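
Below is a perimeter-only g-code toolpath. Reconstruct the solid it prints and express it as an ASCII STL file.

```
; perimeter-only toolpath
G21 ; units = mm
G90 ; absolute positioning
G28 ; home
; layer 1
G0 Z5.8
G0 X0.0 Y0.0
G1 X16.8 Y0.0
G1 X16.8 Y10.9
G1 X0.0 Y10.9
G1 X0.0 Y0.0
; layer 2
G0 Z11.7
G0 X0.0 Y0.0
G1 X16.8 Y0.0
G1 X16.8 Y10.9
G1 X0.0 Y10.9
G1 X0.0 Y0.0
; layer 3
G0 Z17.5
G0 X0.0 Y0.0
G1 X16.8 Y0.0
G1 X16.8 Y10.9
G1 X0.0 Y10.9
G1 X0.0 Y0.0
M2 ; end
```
solid part
  facet normal 0.0000 0.0000 -1.0000
    outer loop
      vertex 16.8 10.9 0.0
      vertex 16.8 0.0 0.0
      vertex 0.0 0.0 0.0
    endloop
  endfacet
  facet normal 0.0000 0.0000 -1.0000
    outer loop
      vertex 0.0 10.9 0.0
      vertex 16.8 10.9 0.0
      vertex 0.0 0.0 0.0
    endloop
  endfacet
  facet normal 0.0000 0.0000 1.0000
    outer loop
      vertex 0.0 0.0 17.5
      vertex 16.8 0.0 17.5
      vertex 16.8 10.9 17.5
    endloop
  endfacet
  facet normal 0.0000 0.0000 1.0000
    outer loop
      vertex 0.0 0.0 17.5
      vertex 16.8 10.9 17.5
      vertex 0.0 10.9 17.5
    endloop
  endfacet
  facet normal 0.0000 -1.0000 0.0000
    outer loop
      vertex 0.0 0.0 0.0
      vertex 16.8 0.0 0.0
      vertex 16.8 0.0 17.5
    endloop
  endfacet
  facet normal 0.0000 -1.0000 0.0000
    outer loop
      vertex 0.0 0.0 0.0
      vertex 16.8 0.0 17.5
      vertex 0.0 0.0 17.5
    endloop
  endfacet
  facet normal 0.0000 1.0000 0.0000
    outer loop
      vertex 16.8 10.9 17.5
      vertex 16.8 10.9 0.0
      vertex 0.0 10.9 0.0
    endloop
  endfacet
  facet normal 0.0000 1.0000 0.0000
    outer loop
      vertex 0.0 10.9 17.5
      vertex 16.8 10.9 17.5
      vertex 0.0 10.9 0.0
    endloop
  endfacet
  facet normal -1.0000 0.0000 0.0000
    outer loop
      vertex 0.0 10.9 17.5
      vertex 0.0 10.9 0.0
      vertex 0.0 0.0 0.0
    endloop
  endfacet
  facet normal -1.0000 0.0000 0.0000
    outer loop
      vertex 0.0 0.0 17.5
      vertex 0.0 10.9 17.5
      vertex 0.0 0.0 0.0
    endloop
  endfacet
  facet normal 1.0000 0.0000 0.0000
    outer loop
      vertex 16.8 0.0 0.0
      vertex 16.8 10.9 0.0
      vertex 16.8 10.9 17.5
    endloop
  endfacet
  facet normal 1.0000 0.0000 0.0000
    outer loop
      vertex 16.8 0.0 0.0
      vertex 16.8 10.9 17.5
      vertex 16.8 0.0 17.5
    endloop
  endfacet
endsolid part

The G0 Z moves step by Δz≈5.8 mm. Every layer's G1 loop is the same polygon, so the solid is a straight extrusion of it from z=0 to z≈17.5. Closing with flat bottom and top caps and triangulating gives 12 facets — a rectangular box, roughly 16.8 × 10.9 mm footprint and 17.5 mm tall.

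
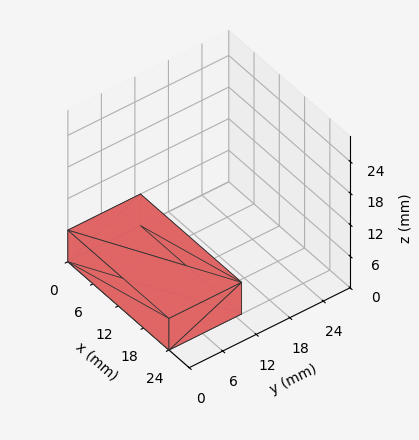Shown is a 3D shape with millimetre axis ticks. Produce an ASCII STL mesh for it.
Reading the render: the shape is a rectangular box, roughly 24 × 13 mm footprint and 6 mm tall (dimensions read to the nearest mm from the axis ticks). For the STL, each face is triangulated and given an outward normal.

solid part
  facet normal 0.0000 0.0000 -1.0000
    outer loop
      vertex 24.00 13.00 0.00
      vertex 24.00 0.00 0.00
      vertex 0.00 0.00 0.00
    endloop
  endfacet
  facet normal 0.0000 0.0000 -1.0000
    outer loop
      vertex 0.00 13.00 0.00
      vertex 24.00 13.00 0.00
      vertex 0.00 0.00 0.00
    endloop
  endfacet
  facet normal 0.0000 0.0000 1.0000
    outer loop
      vertex 0.00 0.00 6.00
      vertex 24.00 0.00 6.00
      vertex 24.00 13.00 6.00
    endloop
  endfacet
  facet normal 0.0000 0.0000 1.0000
    outer loop
      vertex 0.00 0.00 6.00
      vertex 24.00 13.00 6.00
      vertex 0.00 13.00 6.00
    endloop
  endfacet
  facet normal 0.0000 -1.0000 0.0000
    outer loop
      vertex 0.00 0.00 0.00
      vertex 24.00 0.00 0.00
      vertex 24.00 0.00 6.00
    endloop
  endfacet
  facet normal 0.0000 -1.0000 0.0000
    outer loop
      vertex 0.00 0.00 0.00
      vertex 24.00 0.00 6.00
      vertex 0.00 0.00 6.00
    endloop
  endfacet
  facet normal 0.0000 1.0000 0.0000
    outer loop
      vertex 24.00 13.00 6.00
      vertex 24.00 13.00 0.00
      vertex 0.00 13.00 0.00
    endloop
  endfacet
  facet normal 0.0000 1.0000 0.0000
    outer loop
      vertex 0.00 13.00 6.00
      vertex 24.00 13.00 6.00
      vertex 0.00 13.00 0.00
    endloop
  endfacet
  facet normal -1.0000 0.0000 0.0000
    outer loop
      vertex 0.00 13.00 6.00
      vertex 0.00 13.00 0.00
      vertex 0.00 0.00 0.00
    endloop
  endfacet
  facet normal -1.0000 0.0000 0.0000
    outer loop
      vertex 0.00 0.00 6.00
      vertex 0.00 13.00 6.00
      vertex 0.00 0.00 0.00
    endloop
  endfacet
  facet normal 1.0000 0.0000 0.0000
    outer loop
      vertex 24.00 0.00 0.00
      vertex 24.00 13.00 0.00
      vertex 24.00 13.00 6.00
    endloop
  endfacet
  facet normal 1.0000 0.0000 0.0000
    outer loop
      vertex 24.00 0.00 0.00
      vertex 24.00 13.00 6.00
      vertex 24.00 0.00 6.00
    endloop
  endfacet
endsolid part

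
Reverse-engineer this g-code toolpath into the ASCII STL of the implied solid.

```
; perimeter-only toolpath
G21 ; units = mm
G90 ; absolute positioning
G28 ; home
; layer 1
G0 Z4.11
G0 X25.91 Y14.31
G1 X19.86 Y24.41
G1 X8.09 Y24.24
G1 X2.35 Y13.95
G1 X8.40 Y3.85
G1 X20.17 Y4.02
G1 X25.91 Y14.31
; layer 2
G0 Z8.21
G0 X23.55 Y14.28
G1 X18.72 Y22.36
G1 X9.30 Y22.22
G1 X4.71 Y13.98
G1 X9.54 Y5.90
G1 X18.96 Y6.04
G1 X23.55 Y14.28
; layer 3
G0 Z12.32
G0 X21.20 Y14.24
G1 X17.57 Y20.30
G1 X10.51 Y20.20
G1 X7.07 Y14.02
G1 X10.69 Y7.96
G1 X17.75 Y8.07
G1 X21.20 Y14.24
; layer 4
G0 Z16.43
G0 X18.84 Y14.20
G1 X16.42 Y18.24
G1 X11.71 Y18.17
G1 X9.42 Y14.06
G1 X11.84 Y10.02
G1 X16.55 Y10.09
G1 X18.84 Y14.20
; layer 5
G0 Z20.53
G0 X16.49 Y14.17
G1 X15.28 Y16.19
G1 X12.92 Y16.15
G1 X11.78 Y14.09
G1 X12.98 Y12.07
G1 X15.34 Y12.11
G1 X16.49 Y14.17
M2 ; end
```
solid part
  facet normal 0.0000 0.0000 -1.0000
    outer loop
      vertex 6.88 26.26 0.00
      vertex 21.01 26.47 0.00
      vertex 28.26 14.35 0.00
    endloop
  endfacet
  facet normal 0.0000 0.0000 -1.0000
    outer loop
      vertex 0.00 13.91 0.00
      vertex 6.88 26.26 0.00
      vertex 28.26 14.35 0.00
    endloop
  endfacet
  facet normal 0.0000 0.0000 -1.0000
    outer loop
      vertex 7.25 1.79 0.00
      vertex 0.00 13.91 0.00
      vertex 28.26 14.35 0.00
    endloop
  endfacet
  facet normal 0.0000 0.0000 -1.0000
    outer loop
      vertex 21.38 2.00 0.00
      vertex 7.25 1.79 0.00
      vertex 28.26 14.35 0.00
    endloop
  endfacet
  facet normal 0.7686 0.4598 0.4449
    outer loop
      vertex 28.26 14.35 0.00
      vertex 21.01 26.47 0.00
      vertex 14.13 14.13 24.64
    endloop
  endfacet
  facet normal -0.0133 0.8955 0.4448
    outer loop
      vertex 21.01 26.47 0.00
      vertex 6.88 26.26 0.00
      vertex 14.13 14.13 24.64
    endloop
  endfacet
  facet normal -0.7824 0.4359 0.4448
    outer loop
      vertex 6.88 26.26 0.00
      vertex 0.00 13.91 0.00
      vertex 14.13 14.13 24.64
    endloop
  endfacet
  facet normal -0.7686 -0.4598 0.4449
    outer loop
      vertex 0.00 13.91 0.00
      vertex 7.25 1.79 0.00
      vertex 14.13 14.13 24.64
    endloop
  endfacet
  facet normal 0.0133 -0.8955 0.4448
    outer loop
      vertex 7.25 1.79 0.00
      vertex 21.38 2.00 0.00
      vertex 14.13 14.13 24.64
    endloop
  endfacet
  facet normal 0.7824 -0.4359 0.4448
    outer loop
      vertex 21.38 2.00 0.00
      vertex 28.26 14.35 0.00
      vertex 14.13 14.13 24.64
    endloop
  endfacet
endsolid part

The G0 Z moves step by Δz≈4.11 mm. The G1 loops shrink linearly with z, so the solid tapers from its base footprint up to z≈24.6. Closing with a flat bottom cap and the tapered top and triangulating gives 10 facets — a regular 6-sided pyramid, base circumscribed radius ≈ 14.1 mm, apex at z ≈ 24.6 mm.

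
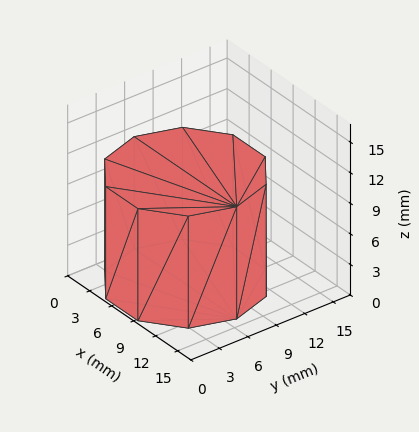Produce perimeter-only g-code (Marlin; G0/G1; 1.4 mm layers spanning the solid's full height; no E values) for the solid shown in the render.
Reading the render: the shape is a regular 10-sided prism (a cylinder approximated with 10 flat sides), circumscribed radius ≈ 7 mm, height ≈ 11 mm (dimensions read to the nearest mm from the axis ticks). For the g-code, the solid's height is divided into equal slices at the stated Δz and each level perimeter traced with G1 moves after a G0 lift.

; perimeter-only toolpath
G21 ; units = mm
G90 ; absolute positioning
G28 ; home
; layer 1
G0 Z1.4
G0 X14.0 Y7.0
G1 X12.7 Y11.1
G1 X9.2 Y13.7
G1 X4.8 Y13.7
G1 X1.3 Y11.1
G1 X0.0 Y7.0
G1 X1.3 Y2.9
G1 X4.8 Y0.3
G1 X9.2 Y0.3
G1 X12.7 Y2.9
G1 X14.0 Y7.0
; layer 2
G0 Z2.8
G0 X14.0 Y7.0
G1 X12.7 Y11.1
G1 X9.2 Y13.7
G1 X4.8 Y13.7
G1 X1.3 Y11.1
G1 X0.0 Y7.0
G1 X1.3 Y2.9
G1 X4.8 Y0.3
G1 X9.2 Y0.3
G1 X12.7 Y2.9
G1 X14.0 Y7.0
; layer 3
G0 Z4.1
G0 X14.0 Y7.0
G1 X12.7 Y11.1
G1 X9.2 Y13.7
G1 X4.8 Y13.7
G1 X1.3 Y11.1
G1 X0.0 Y7.0
G1 X1.3 Y2.9
G1 X4.8 Y0.3
G1 X9.2 Y0.3
G1 X12.7 Y2.9
G1 X14.0 Y7.0
; layer 4
G0 Z5.5
G0 X14.0 Y7.0
G1 X12.7 Y11.1
G1 X9.2 Y13.7
G1 X4.8 Y13.7
G1 X1.3 Y11.1
G1 X0.0 Y7.0
G1 X1.3 Y2.9
G1 X4.8 Y0.3
G1 X9.2 Y0.3
G1 X12.7 Y2.9
G1 X14.0 Y7.0
; layer 5
G0 Z6.9
G0 X14.0 Y7.0
G1 X12.7 Y11.1
G1 X9.2 Y13.7
G1 X4.8 Y13.7
G1 X1.3 Y11.1
G1 X0.0 Y7.0
G1 X1.3 Y2.9
G1 X4.8 Y0.3
G1 X9.2 Y0.3
G1 X12.7 Y2.9
G1 X14.0 Y7.0
; layer 6
G0 Z8.2
G0 X14.0 Y7.0
G1 X12.7 Y11.1
G1 X9.2 Y13.7
G1 X4.8 Y13.7
G1 X1.3 Y11.1
G1 X0.0 Y7.0
G1 X1.3 Y2.9
G1 X4.8 Y0.3
G1 X9.2 Y0.3
G1 X12.7 Y2.9
G1 X14.0 Y7.0
; layer 7
G0 Z9.6
G0 X14.0 Y7.0
G1 X12.7 Y11.1
G1 X9.2 Y13.7
G1 X4.8 Y13.7
G1 X1.3 Y11.1
G1 X0.0 Y7.0
G1 X1.3 Y2.9
G1 X4.8 Y0.3
G1 X9.2 Y0.3
G1 X12.7 Y2.9
G1 X14.0 Y7.0
; layer 8
G0 Z11.0
G0 X14.0 Y7.0
G1 X12.7 Y11.1
G1 X9.2 Y13.7
G1 X4.8 Y13.7
G1 X1.3 Y11.1
G1 X0.0 Y7.0
G1 X1.3 Y2.9
G1 X4.8 Y0.3
G1 X9.2 Y0.3
G1 X12.7 Y2.9
G1 X14.0 Y7.0
M2 ; end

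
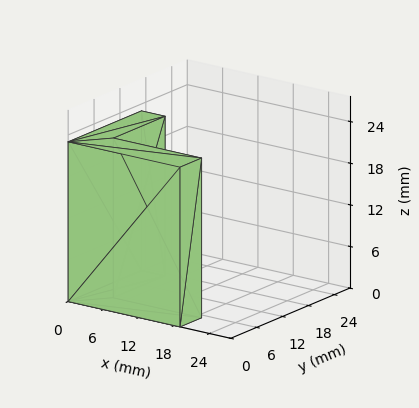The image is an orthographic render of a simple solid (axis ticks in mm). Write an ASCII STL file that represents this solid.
Reading the render: the shape is an L-shaped prism: outer 19 × 17 mm, arm thicknesses ≈ 5 mm (horizontal) and 4 mm (vertical), extruded 23 mm in z (dimensions read to the nearest mm from the axis ticks). For the STL, each face is triangulated and given an outward normal.

solid part
  facet normal 0.0000 0.0000 -1.0000
    outer loop
      vertex 19.000 5.000 0.000
      vertex 19.000 0.000 0.000
      vertex 0.000 0.000 0.000
    endloop
  endfacet
  facet normal 0.0000 0.0000 -1.0000
    outer loop
      vertex 4.000 5.000 0.000
      vertex 19.000 5.000 0.000
      vertex 0.000 0.000 0.000
    endloop
  endfacet
  facet normal 0.0000 0.0000 -1.0000
    outer loop
      vertex 4.000 17.000 0.000
      vertex 4.000 5.000 0.000
      vertex 0.000 0.000 0.000
    endloop
  endfacet
  facet normal 0.0000 0.0000 -1.0000
    outer loop
      vertex 0.000 17.000 0.000
      vertex 4.000 17.000 0.000
      vertex 0.000 0.000 0.000
    endloop
  endfacet
  facet normal 0.0000 0.0000 1.0000
    outer loop
      vertex 0.000 0.000 23.000
      vertex 19.000 0.000 23.000
      vertex 19.000 5.000 23.000
    endloop
  endfacet
  facet normal 0.0000 0.0000 1.0000
    outer loop
      vertex 0.000 0.000 23.000
      vertex 19.000 5.000 23.000
      vertex 4.000 5.000 23.000
    endloop
  endfacet
  facet normal 0.0000 0.0000 1.0000
    outer loop
      vertex 0.000 0.000 23.000
      vertex 4.000 5.000 23.000
      vertex 4.000 17.000 23.000
    endloop
  endfacet
  facet normal 0.0000 0.0000 1.0000
    outer loop
      vertex 0.000 0.000 23.000
      vertex 4.000 17.000 23.000
      vertex 0.000 17.000 23.000
    endloop
  endfacet
  facet normal 0.0000 -1.0000 0.0000
    outer loop
      vertex 0.000 0.000 0.000
      vertex 19.000 0.000 0.000
      vertex 19.000 0.000 23.000
    endloop
  endfacet
  facet normal 0.0000 -1.0000 0.0000
    outer loop
      vertex 0.000 0.000 0.000
      vertex 19.000 0.000 23.000
      vertex 0.000 0.000 23.000
    endloop
  endfacet
  facet normal 1.0000 0.0000 0.0000
    outer loop
      vertex 19.000 0.000 0.000
      vertex 19.000 5.000 0.000
      vertex 19.000 5.000 23.000
    endloop
  endfacet
  facet normal 1.0000 0.0000 0.0000
    outer loop
      vertex 19.000 0.000 0.000
      vertex 19.000 5.000 23.000
      vertex 19.000 0.000 23.000
    endloop
  endfacet
  facet normal 0.0000 1.0000 0.0000
    outer loop
      vertex 19.000 5.000 0.000
      vertex 4.000 5.000 0.000
      vertex 4.000 5.000 23.000
    endloop
  endfacet
  facet normal 0.0000 1.0000 0.0000
    outer loop
      vertex 19.000 5.000 0.000
      vertex 4.000 5.000 23.000
      vertex 19.000 5.000 23.000
    endloop
  endfacet
  facet normal 1.0000 0.0000 0.0000
    outer loop
      vertex 4.000 5.000 0.000
      vertex 4.000 17.000 0.000
      vertex 4.000 17.000 23.000
    endloop
  endfacet
  facet normal 1.0000 0.0000 0.0000
    outer loop
      vertex 4.000 5.000 0.000
      vertex 4.000 17.000 23.000
      vertex 4.000 5.000 23.000
    endloop
  endfacet
  facet normal 0.0000 1.0000 0.0000
    outer loop
      vertex 4.000 17.000 0.000
      vertex 0.000 17.000 0.000
      vertex 0.000 17.000 23.000
    endloop
  endfacet
  facet normal 0.0000 1.0000 0.0000
    outer loop
      vertex 4.000 17.000 0.000
      vertex 0.000 17.000 23.000
      vertex 4.000 17.000 23.000
    endloop
  endfacet
  facet normal -1.0000 0.0000 0.0000
    outer loop
      vertex 0.000 17.000 0.000
      vertex 0.000 0.000 0.000
      vertex 0.000 0.000 23.000
    endloop
  endfacet
  facet normal -1.0000 0.0000 0.0000
    outer loop
      vertex 0.000 17.000 0.000
      vertex 0.000 0.000 23.000
      vertex 0.000 17.000 23.000
    endloop
  endfacet
endsolid part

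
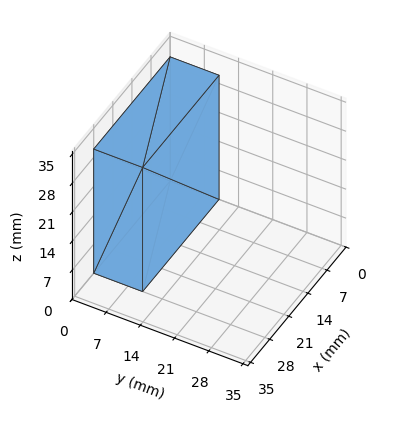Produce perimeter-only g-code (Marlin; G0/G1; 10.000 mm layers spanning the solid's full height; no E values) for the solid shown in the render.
Reading the render: the shape is a rectangular box, roughly 28 × 10 mm footprint and 30 mm tall (dimensions read to the nearest mm from the axis ticks). For the g-code, the solid's height is divided into equal slices at the stated Δz and each level perimeter traced with G1 moves after a G0 lift.

; perimeter-only toolpath
G21 ; units = mm
G90 ; absolute positioning
G28 ; home
; layer 1
G0 Z10.000
G0 X0.000 Y0.000
G1 X28.000 Y0.000
G1 X28.000 Y10.000
G1 X0.000 Y10.000
G1 X0.000 Y0.000
; layer 2
G0 Z20.000
G0 X0.000 Y0.000
G1 X28.000 Y0.000
G1 X28.000 Y10.000
G1 X0.000 Y10.000
G1 X0.000 Y0.000
; layer 3
G0 Z30.000
G0 X0.000 Y0.000
G1 X28.000 Y0.000
G1 X28.000 Y10.000
G1 X0.000 Y10.000
G1 X0.000 Y0.000
M2 ; end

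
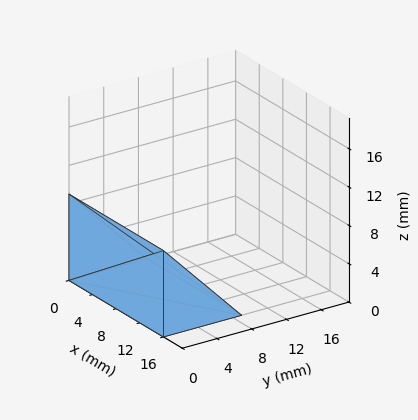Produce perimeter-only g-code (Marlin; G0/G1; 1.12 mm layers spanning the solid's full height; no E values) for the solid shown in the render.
Reading the render: the shape is a wedge (ramp): 16 × 9 mm base, rising to 9 mm along the y=0 edge and sloping linearly to z=0 at y=9 (dimensions read to the nearest mm from the axis ticks). For the g-code, the solid's height is divided into equal slices at the stated Δz and each level perimeter traced with G1 moves after a G0 lift.

; perimeter-only toolpath
G21 ; units = mm
G90 ; absolute positioning
G28 ; home
; layer 1
G0 Z1.12
G0 X0.00 Y0.00
G1 X16.00 Y0.00
G1 X16.00 Y7.88
G1 X0.00 Y7.88
G1 X0.00 Y0.00
; layer 2
G0 Z2.25
G0 X0.00 Y0.00
G1 X16.00 Y0.00
G1 X16.00 Y6.75
G1 X0.00 Y6.75
G1 X0.00 Y0.00
; layer 3
G0 Z3.38
G0 X0.00 Y0.00
G1 X16.00 Y0.00
G1 X16.00 Y5.62
G1 X0.00 Y5.62
G1 X0.00 Y0.00
; layer 4
G0 Z4.50
G0 X0.00 Y0.00
G1 X16.00 Y0.00
G1 X16.00 Y4.50
G1 X0.00 Y4.50
G1 X0.00 Y0.00
; layer 5
G0 Z5.62
G0 X0.00 Y0.00
G1 X16.00 Y0.00
G1 X16.00 Y3.38
G1 X0.00 Y3.38
G1 X0.00 Y0.00
; layer 6
G0 Z6.75
G0 X0.00 Y0.00
G1 X16.00 Y0.00
G1 X16.00 Y2.25
G1 X0.00 Y2.25
G1 X0.00 Y0.00
; layer 7
G0 Z7.88
G0 X0.00 Y0.00
G1 X16.00 Y0.00
G1 X16.00 Y1.12
G1 X0.00 Y1.12
G1 X0.00 Y0.00
M2 ; end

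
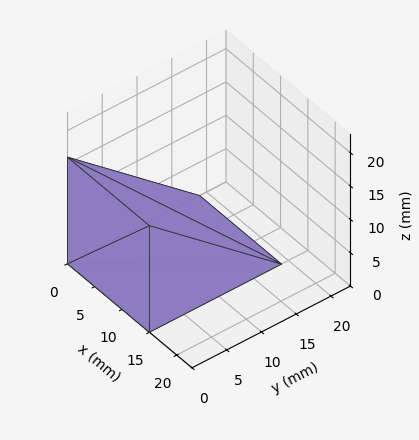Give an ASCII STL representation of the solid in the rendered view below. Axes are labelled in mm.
Reading the render: the shape is a wedge (ramp): 15 × 19 mm base, rising to 16 mm along the y=0 edge and sloping linearly to z=0 at y=19 (dimensions read to the nearest mm from the axis ticks). For the STL, each face is triangulated and given an outward normal.

solid part
  facet normal 0.0000 0.0000 -1.0000
    outer loop
      vertex 15.000 19.000 0.000
      vertex 15.000 0.000 0.000
      vertex 0.000 0.000 0.000
    endloop
  endfacet
  facet normal 0.0000 0.0000 -1.0000
    outer loop
      vertex 0.000 19.000 0.000
      vertex 15.000 19.000 0.000
      vertex 0.000 0.000 0.000
    endloop
  endfacet
  facet normal 0.0000 -1.0000 0.0000
    outer loop
      vertex 0.000 0.000 0.000
      vertex 15.000 0.000 0.000
      vertex 15.000 0.000 16.000
    endloop
  endfacet
  facet normal 0.0000 -1.0000 0.0000
    outer loop
      vertex 0.000 0.000 0.000
      vertex 15.000 0.000 16.000
      vertex 0.000 0.000 16.000
    endloop
  endfacet
  facet normal 0.0000 0.6441 0.7649
    outer loop
      vertex 0.000 0.000 16.000
      vertex 15.000 0.000 16.000
      vertex 15.000 19.000 0.000
    endloop
  endfacet
  facet normal 0.0000 0.6441 0.7649
    outer loop
      vertex 0.000 0.000 16.000
      vertex 15.000 19.000 0.000
      vertex 0.000 19.000 0.000
    endloop
  endfacet
  facet normal -1.0000 0.0000 0.0000
    outer loop
      vertex 0.000 0.000 16.000
      vertex 0.000 19.000 0.000
      vertex 0.000 0.000 0.000
    endloop
  endfacet
  facet normal 1.0000 0.0000 0.0000
    outer loop
      vertex 15.000 0.000 0.000
      vertex 15.000 19.000 0.000
      vertex 15.000 0.000 16.000
    endloop
  endfacet
endsolid part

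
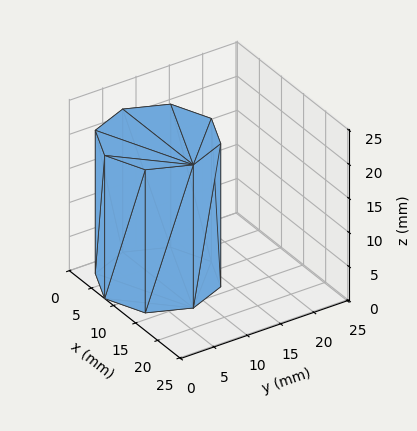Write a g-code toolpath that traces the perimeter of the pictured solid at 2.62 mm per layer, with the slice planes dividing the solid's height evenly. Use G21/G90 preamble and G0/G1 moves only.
Reading the render: the shape is a regular 8-sided prism (a cylinder approximated with 8 flat sides), circumscribed radius ≈ 8 mm, height ≈ 21 mm (dimensions read to the nearest mm from the axis ticks). For the g-code, the solid's height is divided into equal slices at the stated Δz and each level perimeter traced with G1 moves after a G0 lift.

; perimeter-only toolpath
G21 ; units = mm
G90 ; absolute positioning
G28 ; home
; layer 1
G0 Z2.62
G0 X16.00 Y8.00
G1 X13.66 Y13.66
G1 X8.00 Y16.00
G1 X2.34 Y13.66
G1 X0.00 Y8.00
G1 X2.34 Y2.34
G1 X8.00 Y0.00
G1 X13.66 Y2.34
G1 X16.00 Y8.00
; layer 2
G0 Z5.25
G0 X16.00 Y8.00
G1 X13.66 Y13.66
G1 X8.00 Y16.00
G1 X2.34 Y13.66
G1 X0.00 Y8.00
G1 X2.34 Y2.34
G1 X8.00 Y0.00
G1 X13.66 Y2.34
G1 X16.00 Y8.00
; layer 3
G0 Z7.88
G0 X16.00 Y8.00
G1 X13.66 Y13.66
G1 X8.00 Y16.00
G1 X2.34 Y13.66
G1 X0.00 Y8.00
G1 X2.34 Y2.34
G1 X8.00 Y0.00
G1 X13.66 Y2.34
G1 X16.00 Y8.00
; layer 4
G0 Z10.50
G0 X16.00 Y8.00
G1 X13.66 Y13.66
G1 X8.00 Y16.00
G1 X2.34 Y13.66
G1 X0.00 Y8.00
G1 X2.34 Y2.34
G1 X8.00 Y0.00
G1 X13.66 Y2.34
G1 X16.00 Y8.00
; layer 5
G0 Z13.12
G0 X16.00 Y8.00
G1 X13.66 Y13.66
G1 X8.00 Y16.00
G1 X2.34 Y13.66
G1 X0.00 Y8.00
G1 X2.34 Y2.34
G1 X8.00 Y0.00
G1 X13.66 Y2.34
G1 X16.00 Y8.00
; layer 6
G0 Z15.75
G0 X16.00 Y8.00
G1 X13.66 Y13.66
G1 X8.00 Y16.00
G1 X2.34 Y13.66
G1 X0.00 Y8.00
G1 X2.34 Y2.34
G1 X8.00 Y0.00
G1 X13.66 Y2.34
G1 X16.00 Y8.00
; layer 7
G0 Z18.38
G0 X16.00 Y8.00
G1 X13.66 Y13.66
G1 X8.00 Y16.00
G1 X2.34 Y13.66
G1 X0.00 Y8.00
G1 X2.34 Y2.34
G1 X8.00 Y0.00
G1 X13.66 Y2.34
G1 X16.00 Y8.00
; layer 8
G0 Z21.00
G0 X16.00 Y8.00
G1 X13.66 Y13.66
G1 X8.00 Y16.00
G1 X2.34 Y13.66
G1 X0.00 Y8.00
G1 X2.34 Y2.34
G1 X8.00 Y0.00
G1 X13.66 Y2.34
G1 X16.00 Y8.00
M2 ; end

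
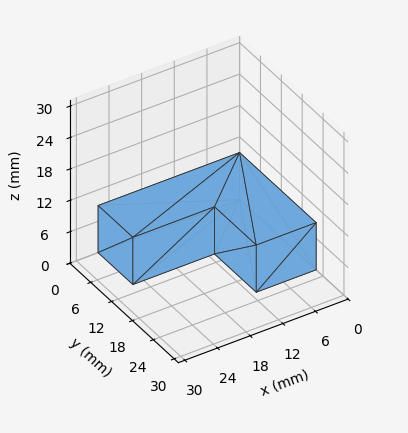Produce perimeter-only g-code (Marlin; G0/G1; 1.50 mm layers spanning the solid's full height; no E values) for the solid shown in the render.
Reading the render: the shape is an L-shaped prism: outer 26 × 22 mm, arm thicknesses ≈ 10 mm (horizontal) and 11 mm (vertical), extruded 9 mm in z (dimensions read to the nearest mm from the axis ticks). For the g-code, the solid's height is divided into equal slices at the stated Δz and each level perimeter traced with G1 moves after a G0 lift.

; perimeter-only toolpath
G21 ; units = mm
G90 ; absolute positioning
G28 ; home
; layer 1
G0 Z1.50
G0 X0.00 Y0.00
G1 X26.00 Y0.00
G1 X26.00 Y10.00
G1 X11.00 Y10.00
G1 X11.00 Y22.00
G1 X0.00 Y22.00
G1 X0.00 Y0.00
; layer 2
G0 Z3.00
G0 X0.00 Y0.00
G1 X26.00 Y0.00
G1 X26.00 Y10.00
G1 X11.00 Y10.00
G1 X11.00 Y22.00
G1 X0.00 Y22.00
G1 X0.00 Y0.00
; layer 3
G0 Z4.50
G0 X0.00 Y0.00
G1 X26.00 Y0.00
G1 X26.00 Y10.00
G1 X11.00 Y10.00
G1 X11.00 Y22.00
G1 X0.00 Y22.00
G1 X0.00 Y0.00
; layer 4
G0 Z6.00
G0 X0.00 Y0.00
G1 X26.00 Y0.00
G1 X26.00 Y10.00
G1 X11.00 Y10.00
G1 X11.00 Y22.00
G1 X0.00 Y22.00
G1 X0.00 Y0.00
; layer 5
G0 Z7.50
G0 X0.00 Y0.00
G1 X26.00 Y0.00
G1 X26.00 Y10.00
G1 X11.00 Y10.00
G1 X11.00 Y22.00
G1 X0.00 Y22.00
G1 X0.00 Y0.00
; layer 6
G0 Z9.00
G0 X0.00 Y0.00
G1 X26.00 Y0.00
G1 X26.00 Y10.00
G1 X11.00 Y10.00
G1 X11.00 Y22.00
G1 X0.00 Y22.00
G1 X0.00 Y0.00
M2 ; end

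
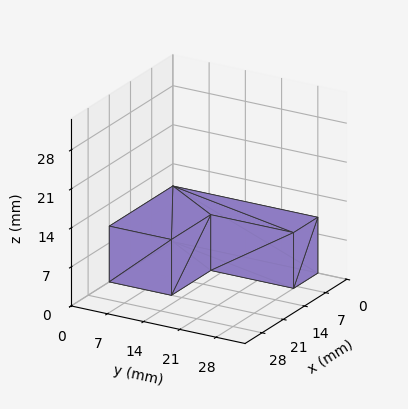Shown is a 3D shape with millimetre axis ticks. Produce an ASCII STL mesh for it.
Reading the render: the shape is an L-shaped prism: outer 21 × 28 mm, arm thicknesses ≈ 12 mm (horizontal) and 8 mm (vertical), extruded 10 mm in z (dimensions read to the nearest mm from the axis ticks). For the STL, each face is triangulated and given an outward normal.

solid part
  facet normal 0.0000 0.0000 -1.0000
    outer loop
      vertex 21.0 12.0 0.0
      vertex 21.0 0.0 0.0
      vertex 0.0 0.0 0.0
    endloop
  endfacet
  facet normal 0.0000 0.0000 -1.0000
    outer loop
      vertex 8.0 12.0 0.0
      vertex 21.0 12.0 0.0
      vertex 0.0 0.0 0.0
    endloop
  endfacet
  facet normal 0.0000 0.0000 -1.0000
    outer loop
      vertex 8.0 28.0 0.0
      vertex 8.0 12.0 0.0
      vertex 0.0 0.0 0.0
    endloop
  endfacet
  facet normal 0.0000 0.0000 -1.0000
    outer loop
      vertex 0.0 28.0 0.0
      vertex 8.0 28.0 0.0
      vertex 0.0 0.0 0.0
    endloop
  endfacet
  facet normal 0.0000 0.0000 1.0000
    outer loop
      vertex 0.0 0.0 10.0
      vertex 21.0 0.0 10.0
      vertex 21.0 12.0 10.0
    endloop
  endfacet
  facet normal 0.0000 0.0000 1.0000
    outer loop
      vertex 0.0 0.0 10.0
      vertex 21.0 12.0 10.0
      vertex 8.0 12.0 10.0
    endloop
  endfacet
  facet normal 0.0000 0.0000 1.0000
    outer loop
      vertex 0.0 0.0 10.0
      vertex 8.0 12.0 10.0
      vertex 8.0 28.0 10.0
    endloop
  endfacet
  facet normal 0.0000 0.0000 1.0000
    outer loop
      vertex 0.0 0.0 10.0
      vertex 8.0 28.0 10.0
      vertex 0.0 28.0 10.0
    endloop
  endfacet
  facet normal 0.0000 -1.0000 0.0000
    outer loop
      vertex 0.0 0.0 0.0
      vertex 21.0 0.0 0.0
      vertex 21.0 0.0 10.0
    endloop
  endfacet
  facet normal 0.0000 -1.0000 0.0000
    outer loop
      vertex 0.0 0.0 0.0
      vertex 21.0 0.0 10.0
      vertex 0.0 0.0 10.0
    endloop
  endfacet
  facet normal 1.0000 0.0000 0.0000
    outer loop
      vertex 21.0 0.0 0.0
      vertex 21.0 12.0 0.0
      vertex 21.0 12.0 10.0
    endloop
  endfacet
  facet normal 1.0000 0.0000 0.0000
    outer loop
      vertex 21.0 0.0 0.0
      vertex 21.0 12.0 10.0
      vertex 21.0 0.0 10.0
    endloop
  endfacet
  facet normal 0.0000 1.0000 0.0000
    outer loop
      vertex 21.0 12.0 0.0
      vertex 8.0 12.0 0.0
      vertex 8.0 12.0 10.0
    endloop
  endfacet
  facet normal 0.0000 1.0000 0.0000
    outer loop
      vertex 21.0 12.0 0.0
      vertex 8.0 12.0 10.0
      vertex 21.0 12.0 10.0
    endloop
  endfacet
  facet normal 1.0000 0.0000 0.0000
    outer loop
      vertex 8.0 12.0 0.0
      vertex 8.0 28.0 0.0
      vertex 8.0 28.0 10.0
    endloop
  endfacet
  facet normal 1.0000 0.0000 0.0000
    outer loop
      vertex 8.0 12.0 0.0
      vertex 8.0 28.0 10.0
      vertex 8.0 12.0 10.0
    endloop
  endfacet
  facet normal 0.0000 1.0000 0.0000
    outer loop
      vertex 8.0 28.0 0.0
      vertex 0.0 28.0 0.0
      vertex 0.0 28.0 10.0
    endloop
  endfacet
  facet normal 0.0000 1.0000 0.0000
    outer loop
      vertex 8.0 28.0 0.0
      vertex 0.0 28.0 10.0
      vertex 8.0 28.0 10.0
    endloop
  endfacet
  facet normal -1.0000 0.0000 0.0000
    outer loop
      vertex 0.0 28.0 0.0
      vertex 0.0 0.0 0.0
      vertex 0.0 0.0 10.0
    endloop
  endfacet
  facet normal -1.0000 0.0000 0.0000
    outer loop
      vertex 0.0 28.0 0.0
      vertex 0.0 0.0 10.0
      vertex 0.0 28.0 10.0
    endloop
  endfacet
endsolid part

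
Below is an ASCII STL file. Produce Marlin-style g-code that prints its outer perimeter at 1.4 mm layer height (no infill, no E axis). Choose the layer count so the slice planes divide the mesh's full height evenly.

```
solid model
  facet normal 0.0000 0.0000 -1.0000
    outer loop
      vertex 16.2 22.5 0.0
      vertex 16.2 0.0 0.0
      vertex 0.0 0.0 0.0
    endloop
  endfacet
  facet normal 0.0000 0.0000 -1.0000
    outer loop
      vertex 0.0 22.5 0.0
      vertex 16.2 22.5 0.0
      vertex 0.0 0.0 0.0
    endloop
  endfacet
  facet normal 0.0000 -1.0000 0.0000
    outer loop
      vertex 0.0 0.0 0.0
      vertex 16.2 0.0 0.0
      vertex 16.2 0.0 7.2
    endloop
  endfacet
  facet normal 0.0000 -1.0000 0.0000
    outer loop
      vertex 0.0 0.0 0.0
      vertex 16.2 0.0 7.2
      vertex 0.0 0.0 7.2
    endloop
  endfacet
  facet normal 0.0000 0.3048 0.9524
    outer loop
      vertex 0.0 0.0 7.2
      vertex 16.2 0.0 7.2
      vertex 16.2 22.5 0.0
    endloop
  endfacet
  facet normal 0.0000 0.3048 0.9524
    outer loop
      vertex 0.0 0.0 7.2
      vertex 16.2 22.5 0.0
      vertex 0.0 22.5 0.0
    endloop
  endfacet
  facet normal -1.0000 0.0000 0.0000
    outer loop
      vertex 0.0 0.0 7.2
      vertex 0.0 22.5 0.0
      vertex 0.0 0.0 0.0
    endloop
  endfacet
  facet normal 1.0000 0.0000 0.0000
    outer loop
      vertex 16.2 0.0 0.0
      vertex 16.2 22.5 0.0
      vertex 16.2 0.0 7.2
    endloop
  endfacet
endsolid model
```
; perimeter-only toolpath
G21 ; units = mm
G90 ; absolute positioning
G28 ; home
; layer 1
G0 Z1.4
G0 X0.0 Y0.0
G1 X16.2 Y0.0
G1 X16.2 Y18.0
G1 X0.0 Y18.0
G1 X0.0 Y0.0
; layer 2
G0 Z2.9
G0 X0.0 Y0.0
G1 X16.2 Y0.0
G1 X16.2 Y13.5
G1 X0.0 Y13.5
G1 X0.0 Y0.0
; layer 3
G0 Z4.3
G0 X0.0 Y0.0
G1 X16.2 Y0.0
G1 X16.2 Y9.0
G1 X0.0 Y9.0
G1 X0.0 Y0.0
; layer 4
G0 Z5.8
G0 X0.0 Y0.0
G1 X16.2 Y0.0
G1 X16.2 Y4.5
G1 X0.0 Y4.5
G1 X0.0 Y0.0
M2 ; end

The solid is a wedge (ramp): 16.2 × 22.5 mm base, rising to 7.2 mm along the y=0 edge and sloping linearly to z=0 at y=22.5. Slicing at Δz = 1.4 mm — 5 equal slices spanning the solid's height, so layer i sits at z = i·h/5 — gives 4 non-empty perimeters. Each is a 4-segment closed polygon; G0 lifts to the layer z and rapids to the start vertex, then G1 traces the edges. The cross-section shrinks linearly with z (the slice at the apex is degenerate and omitted).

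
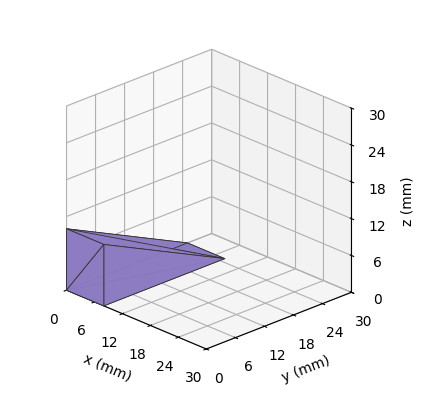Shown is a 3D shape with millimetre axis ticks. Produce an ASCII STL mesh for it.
Reading the render: the shape is a wedge (ramp): 8 × 25 mm base, rising to 10 mm along the y=0 edge and sloping linearly to z=0 at y=25 (dimensions read to the nearest mm from the axis ticks). For the STL, each face is triangulated and given an outward normal.

solid part
  facet normal 0.0000 0.0000 -1.0000
    outer loop
      vertex 8.00 25.00 0.00
      vertex 8.00 0.00 0.00
      vertex 0.00 0.00 0.00
    endloop
  endfacet
  facet normal 0.0000 0.0000 -1.0000
    outer loop
      vertex 0.00 25.00 0.00
      vertex 8.00 25.00 0.00
      vertex 0.00 0.00 0.00
    endloop
  endfacet
  facet normal 0.0000 -1.0000 0.0000
    outer loop
      vertex 0.00 0.00 0.00
      vertex 8.00 0.00 0.00
      vertex 8.00 0.00 10.00
    endloop
  endfacet
  facet normal 0.0000 -1.0000 0.0000
    outer loop
      vertex 0.00 0.00 0.00
      vertex 8.00 0.00 10.00
      vertex 0.00 0.00 10.00
    endloop
  endfacet
  facet normal 0.0000 0.3714 0.9285
    outer loop
      vertex 0.00 0.00 10.00
      vertex 8.00 0.00 10.00
      vertex 8.00 25.00 0.00
    endloop
  endfacet
  facet normal 0.0000 0.3714 0.9285
    outer loop
      vertex 0.00 0.00 10.00
      vertex 8.00 25.00 0.00
      vertex 0.00 25.00 0.00
    endloop
  endfacet
  facet normal -1.0000 0.0000 0.0000
    outer loop
      vertex 0.00 0.00 10.00
      vertex 0.00 25.00 0.00
      vertex 0.00 0.00 0.00
    endloop
  endfacet
  facet normal 1.0000 0.0000 0.0000
    outer loop
      vertex 8.00 0.00 0.00
      vertex 8.00 25.00 0.00
      vertex 8.00 0.00 10.00
    endloop
  endfacet
endsolid part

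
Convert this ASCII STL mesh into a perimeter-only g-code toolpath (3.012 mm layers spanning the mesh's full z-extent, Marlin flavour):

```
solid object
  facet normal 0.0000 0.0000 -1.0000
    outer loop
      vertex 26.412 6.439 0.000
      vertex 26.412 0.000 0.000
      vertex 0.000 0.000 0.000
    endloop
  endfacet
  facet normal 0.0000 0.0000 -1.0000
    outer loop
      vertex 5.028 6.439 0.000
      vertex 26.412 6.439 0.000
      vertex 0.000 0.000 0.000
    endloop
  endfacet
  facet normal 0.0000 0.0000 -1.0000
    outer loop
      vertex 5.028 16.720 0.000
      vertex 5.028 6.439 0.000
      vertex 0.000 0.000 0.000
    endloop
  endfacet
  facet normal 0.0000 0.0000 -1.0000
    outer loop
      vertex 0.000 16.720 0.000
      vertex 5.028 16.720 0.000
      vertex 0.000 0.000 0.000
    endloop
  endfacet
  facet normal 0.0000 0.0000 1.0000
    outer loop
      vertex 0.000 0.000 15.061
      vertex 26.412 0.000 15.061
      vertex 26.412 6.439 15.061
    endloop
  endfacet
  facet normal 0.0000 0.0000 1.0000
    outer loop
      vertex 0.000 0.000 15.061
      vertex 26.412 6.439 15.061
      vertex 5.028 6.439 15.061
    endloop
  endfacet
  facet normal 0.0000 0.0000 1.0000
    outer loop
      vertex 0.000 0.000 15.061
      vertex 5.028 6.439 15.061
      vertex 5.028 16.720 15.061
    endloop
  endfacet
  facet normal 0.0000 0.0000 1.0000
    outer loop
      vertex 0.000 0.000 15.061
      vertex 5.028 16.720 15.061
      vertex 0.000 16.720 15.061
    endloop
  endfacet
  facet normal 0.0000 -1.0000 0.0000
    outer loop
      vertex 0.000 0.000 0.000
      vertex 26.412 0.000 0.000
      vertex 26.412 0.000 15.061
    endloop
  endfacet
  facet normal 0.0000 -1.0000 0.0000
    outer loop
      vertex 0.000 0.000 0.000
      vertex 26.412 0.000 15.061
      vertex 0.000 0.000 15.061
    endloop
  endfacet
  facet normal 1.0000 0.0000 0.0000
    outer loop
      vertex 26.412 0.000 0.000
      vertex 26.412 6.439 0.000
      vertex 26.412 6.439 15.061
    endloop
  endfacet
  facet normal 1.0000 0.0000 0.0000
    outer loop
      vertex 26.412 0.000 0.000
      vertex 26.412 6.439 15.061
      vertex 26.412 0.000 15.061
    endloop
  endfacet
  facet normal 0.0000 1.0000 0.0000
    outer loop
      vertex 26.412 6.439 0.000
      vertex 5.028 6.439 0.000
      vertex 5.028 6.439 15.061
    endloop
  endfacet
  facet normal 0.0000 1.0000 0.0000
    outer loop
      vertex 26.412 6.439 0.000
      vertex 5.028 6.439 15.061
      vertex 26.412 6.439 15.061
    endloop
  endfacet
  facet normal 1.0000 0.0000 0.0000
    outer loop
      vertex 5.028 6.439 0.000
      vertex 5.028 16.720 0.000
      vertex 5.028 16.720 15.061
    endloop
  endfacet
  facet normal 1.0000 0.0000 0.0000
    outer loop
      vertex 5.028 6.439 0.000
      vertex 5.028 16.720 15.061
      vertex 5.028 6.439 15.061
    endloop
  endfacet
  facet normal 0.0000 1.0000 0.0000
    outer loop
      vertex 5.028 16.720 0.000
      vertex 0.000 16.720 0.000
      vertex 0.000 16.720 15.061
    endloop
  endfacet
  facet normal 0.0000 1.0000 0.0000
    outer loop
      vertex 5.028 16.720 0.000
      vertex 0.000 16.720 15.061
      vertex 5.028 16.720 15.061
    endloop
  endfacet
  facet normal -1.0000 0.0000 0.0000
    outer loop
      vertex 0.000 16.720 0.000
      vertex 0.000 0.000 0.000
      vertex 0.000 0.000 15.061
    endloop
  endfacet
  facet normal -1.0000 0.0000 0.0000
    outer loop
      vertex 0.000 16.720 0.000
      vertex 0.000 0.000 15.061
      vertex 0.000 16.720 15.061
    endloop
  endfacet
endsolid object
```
; perimeter-only toolpath
G21 ; units = mm
G90 ; absolute positioning
G28 ; home
; layer 1
G0 Z3.012
G0 X0.000 Y0.000
G1 X26.412 Y0.000
G1 X26.412 Y6.439
G1 X5.028 Y6.439
G1 X5.028 Y16.720
G1 X0.000 Y16.720
G1 X0.000 Y0.000
; layer 2
G0 Z6.024
G0 X0.000 Y0.000
G1 X26.412 Y0.000
G1 X26.412 Y6.439
G1 X5.028 Y6.439
G1 X5.028 Y16.720
G1 X0.000 Y16.720
G1 X0.000 Y0.000
; layer 3
G0 Z9.037
G0 X0.000 Y0.000
G1 X26.412 Y0.000
G1 X26.412 Y6.439
G1 X5.028 Y6.439
G1 X5.028 Y16.720
G1 X0.000 Y16.720
G1 X0.000 Y0.000
; layer 4
G0 Z12.049
G0 X0.000 Y0.000
G1 X26.412 Y0.000
G1 X26.412 Y6.439
G1 X5.028 Y6.439
G1 X5.028 Y16.720
G1 X0.000 Y16.720
G1 X0.000 Y0.000
; layer 5
G0 Z15.061
G0 X0.000 Y0.000
G1 X26.412 Y0.000
G1 X26.412 Y6.439
G1 X5.028 Y6.439
G1 X5.028 Y16.720
G1 X0.000 Y16.720
G1 X0.000 Y0.000
M2 ; end

The solid is an L-shaped prism: outer 26.4 × 16.7 mm, arm thicknesses ≈ 6.44 mm (horizontal) and 5.03 mm (vertical), extruded 15.1 mm in z. Slicing at Δz = 3.012 mm — 5 equal slices spanning the solid's height, so layer i sits at z = i·h/5 — gives 5 non-empty perimeters. Each is a 6-segment closed polygon; G0 lifts to the layer z and rapids to the start vertex, then G1 traces the edges.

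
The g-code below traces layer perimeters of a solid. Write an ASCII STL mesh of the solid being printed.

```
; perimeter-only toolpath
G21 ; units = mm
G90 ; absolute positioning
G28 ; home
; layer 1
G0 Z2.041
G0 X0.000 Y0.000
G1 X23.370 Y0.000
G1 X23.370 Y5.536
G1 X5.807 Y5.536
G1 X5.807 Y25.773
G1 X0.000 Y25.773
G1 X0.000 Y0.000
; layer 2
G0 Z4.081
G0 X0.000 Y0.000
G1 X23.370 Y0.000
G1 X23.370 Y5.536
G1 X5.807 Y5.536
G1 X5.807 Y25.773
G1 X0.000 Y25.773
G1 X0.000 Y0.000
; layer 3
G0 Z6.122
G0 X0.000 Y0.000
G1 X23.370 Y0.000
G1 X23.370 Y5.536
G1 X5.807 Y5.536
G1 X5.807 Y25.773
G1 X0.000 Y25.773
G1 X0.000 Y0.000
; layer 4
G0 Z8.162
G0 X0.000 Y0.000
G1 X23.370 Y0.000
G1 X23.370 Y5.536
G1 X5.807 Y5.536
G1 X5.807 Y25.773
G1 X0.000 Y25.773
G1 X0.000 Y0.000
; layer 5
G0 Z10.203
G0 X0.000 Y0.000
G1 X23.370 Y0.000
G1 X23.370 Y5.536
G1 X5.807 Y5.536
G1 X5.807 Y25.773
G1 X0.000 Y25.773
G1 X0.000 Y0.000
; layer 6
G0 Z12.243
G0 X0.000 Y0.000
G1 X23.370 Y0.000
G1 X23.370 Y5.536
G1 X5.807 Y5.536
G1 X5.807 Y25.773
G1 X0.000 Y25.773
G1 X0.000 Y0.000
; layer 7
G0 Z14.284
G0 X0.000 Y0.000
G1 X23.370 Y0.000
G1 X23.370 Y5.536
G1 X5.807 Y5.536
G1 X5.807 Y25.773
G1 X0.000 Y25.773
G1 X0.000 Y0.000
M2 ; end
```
solid part
  facet normal 0.0000 0.0000 -1.0000
    outer loop
      vertex 23.370 5.536 0.000
      vertex 23.370 0.000 0.000
      vertex 0.000 0.000 0.000
    endloop
  endfacet
  facet normal 0.0000 0.0000 -1.0000
    outer loop
      vertex 5.807 5.536 0.000
      vertex 23.370 5.536 0.000
      vertex 0.000 0.000 0.000
    endloop
  endfacet
  facet normal 0.0000 0.0000 -1.0000
    outer loop
      vertex 5.807 25.773 0.000
      vertex 5.807 5.536 0.000
      vertex 0.000 0.000 0.000
    endloop
  endfacet
  facet normal 0.0000 0.0000 -1.0000
    outer loop
      vertex 0.000 25.773 0.000
      vertex 5.807 25.773 0.000
      vertex 0.000 0.000 0.000
    endloop
  endfacet
  facet normal 0.0000 0.0000 1.0000
    outer loop
      vertex 0.000 0.000 14.284
      vertex 23.370 0.000 14.284
      vertex 23.370 5.536 14.284
    endloop
  endfacet
  facet normal 0.0000 0.0000 1.0000
    outer loop
      vertex 0.000 0.000 14.284
      vertex 23.370 5.536 14.284
      vertex 5.807 5.536 14.284
    endloop
  endfacet
  facet normal 0.0000 0.0000 1.0000
    outer loop
      vertex 0.000 0.000 14.284
      vertex 5.807 5.536 14.284
      vertex 5.807 25.773 14.284
    endloop
  endfacet
  facet normal 0.0000 0.0000 1.0000
    outer loop
      vertex 0.000 0.000 14.284
      vertex 5.807 25.773 14.284
      vertex 0.000 25.773 14.284
    endloop
  endfacet
  facet normal 0.0000 -1.0000 0.0000
    outer loop
      vertex 0.000 0.000 0.000
      vertex 23.370 0.000 0.000
      vertex 23.370 0.000 14.284
    endloop
  endfacet
  facet normal 0.0000 -1.0000 0.0000
    outer loop
      vertex 0.000 0.000 0.000
      vertex 23.370 0.000 14.284
      vertex 0.000 0.000 14.284
    endloop
  endfacet
  facet normal 1.0000 0.0000 0.0000
    outer loop
      vertex 23.370 0.000 0.000
      vertex 23.370 5.536 0.000
      vertex 23.370 5.536 14.284
    endloop
  endfacet
  facet normal 1.0000 0.0000 0.0000
    outer loop
      vertex 23.370 0.000 0.000
      vertex 23.370 5.536 14.284
      vertex 23.370 0.000 14.284
    endloop
  endfacet
  facet normal 0.0000 1.0000 0.0000
    outer loop
      vertex 23.370 5.536 0.000
      vertex 5.807 5.536 0.000
      vertex 5.807 5.536 14.284
    endloop
  endfacet
  facet normal 0.0000 1.0000 0.0000
    outer loop
      vertex 23.370 5.536 0.000
      vertex 5.807 5.536 14.284
      vertex 23.370 5.536 14.284
    endloop
  endfacet
  facet normal 1.0000 0.0000 0.0000
    outer loop
      vertex 5.807 5.536 0.000
      vertex 5.807 25.773 0.000
      vertex 5.807 25.773 14.284
    endloop
  endfacet
  facet normal 1.0000 0.0000 0.0000
    outer loop
      vertex 5.807 5.536 0.000
      vertex 5.807 25.773 14.284
      vertex 5.807 5.536 14.284
    endloop
  endfacet
  facet normal 0.0000 1.0000 0.0000
    outer loop
      vertex 5.807 25.773 0.000
      vertex 0.000 25.773 0.000
      vertex 0.000 25.773 14.284
    endloop
  endfacet
  facet normal 0.0000 1.0000 0.0000
    outer loop
      vertex 5.807 25.773 0.000
      vertex 0.000 25.773 14.284
      vertex 5.807 25.773 14.284
    endloop
  endfacet
  facet normal -1.0000 0.0000 0.0000
    outer loop
      vertex 0.000 25.773 0.000
      vertex 0.000 0.000 0.000
      vertex 0.000 0.000 14.284
    endloop
  endfacet
  facet normal -1.0000 0.0000 0.0000
    outer loop
      vertex 0.000 25.773 0.000
      vertex 0.000 0.000 14.284
      vertex 0.000 25.773 14.284
    endloop
  endfacet
endsolid part

The G0 Z moves step by Δz≈2.041 mm. Every layer's G1 loop is the same polygon, so the solid is a straight extrusion of it from z=0 to z≈14.3. Closing with flat bottom and top caps and triangulating gives 20 facets — an L-shaped prism: outer 23.4 × 25.8 mm, arm thicknesses ≈ 5.54 mm (horizontal) and 5.81 mm (vertical), extruded 14.3 mm in z.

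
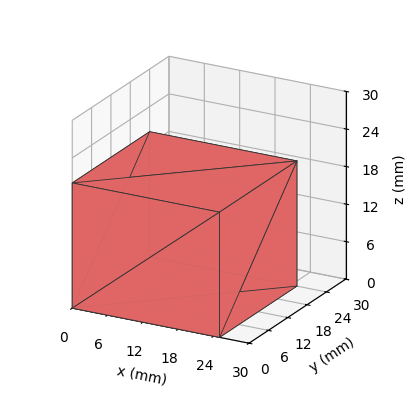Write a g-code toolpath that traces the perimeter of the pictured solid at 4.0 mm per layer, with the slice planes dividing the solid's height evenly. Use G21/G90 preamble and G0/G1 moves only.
Reading the render: the shape is a rectangular box, roughly 25 × 24 mm footprint and 20 mm tall (dimensions read to the nearest mm from the axis ticks). For the g-code, the solid's height is divided into equal slices at the stated Δz and each level perimeter traced with G1 moves after a G0 lift.

; perimeter-only toolpath
G21 ; units = mm
G90 ; absolute positioning
G28 ; home
; layer 1
G0 Z4.0
G0 X0.0 Y0.0
G1 X25.0 Y0.0
G1 X25.0 Y24.0
G1 X0.0 Y24.0
G1 X0.0 Y0.0
; layer 2
G0 Z8.0
G0 X0.0 Y0.0
G1 X25.0 Y0.0
G1 X25.0 Y24.0
G1 X0.0 Y24.0
G1 X0.0 Y0.0
; layer 3
G0 Z12.0
G0 X0.0 Y0.0
G1 X25.0 Y0.0
G1 X25.0 Y24.0
G1 X0.0 Y24.0
G1 X0.0 Y0.0
; layer 4
G0 Z16.0
G0 X0.0 Y0.0
G1 X25.0 Y0.0
G1 X25.0 Y24.0
G1 X0.0 Y24.0
G1 X0.0 Y0.0
; layer 5
G0 Z20.0
G0 X0.0 Y0.0
G1 X25.0 Y0.0
G1 X25.0 Y24.0
G1 X0.0 Y24.0
G1 X0.0 Y0.0
M2 ; end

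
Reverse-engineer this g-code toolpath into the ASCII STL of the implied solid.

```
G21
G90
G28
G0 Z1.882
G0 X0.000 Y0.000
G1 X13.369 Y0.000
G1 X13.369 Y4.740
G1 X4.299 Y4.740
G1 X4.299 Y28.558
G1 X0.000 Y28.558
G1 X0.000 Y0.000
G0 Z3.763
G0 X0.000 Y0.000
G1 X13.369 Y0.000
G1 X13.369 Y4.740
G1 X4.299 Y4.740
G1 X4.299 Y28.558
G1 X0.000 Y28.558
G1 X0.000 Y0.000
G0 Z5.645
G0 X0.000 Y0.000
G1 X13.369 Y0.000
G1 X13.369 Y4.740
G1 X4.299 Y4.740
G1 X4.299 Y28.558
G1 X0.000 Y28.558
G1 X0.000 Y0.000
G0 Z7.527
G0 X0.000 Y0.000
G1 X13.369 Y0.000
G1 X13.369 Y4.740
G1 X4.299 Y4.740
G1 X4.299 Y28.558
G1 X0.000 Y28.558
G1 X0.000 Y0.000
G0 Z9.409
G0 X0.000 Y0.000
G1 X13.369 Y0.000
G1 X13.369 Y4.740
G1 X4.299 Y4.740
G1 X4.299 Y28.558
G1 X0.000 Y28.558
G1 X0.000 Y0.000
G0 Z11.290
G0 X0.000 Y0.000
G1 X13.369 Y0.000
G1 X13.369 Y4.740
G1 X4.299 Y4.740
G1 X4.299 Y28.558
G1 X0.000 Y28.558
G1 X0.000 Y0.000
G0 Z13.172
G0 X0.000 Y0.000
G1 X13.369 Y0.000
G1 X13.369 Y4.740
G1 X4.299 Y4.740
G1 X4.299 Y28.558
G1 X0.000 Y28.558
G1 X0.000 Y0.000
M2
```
solid part
  facet normal 0.0000 0.0000 -1.0000
    outer loop
      vertex 13.369 4.740 0.000
      vertex 13.369 0.000 0.000
      vertex 0.000 0.000 0.000
    endloop
  endfacet
  facet normal 0.0000 0.0000 -1.0000
    outer loop
      vertex 4.299 4.740 0.000
      vertex 13.369 4.740 0.000
      vertex 0.000 0.000 0.000
    endloop
  endfacet
  facet normal 0.0000 0.0000 -1.0000
    outer loop
      vertex 4.299 28.558 0.000
      vertex 4.299 4.740 0.000
      vertex 0.000 0.000 0.000
    endloop
  endfacet
  facet normal 0.0000 0.0000 -1.0000
    outer loop
      vertex 0.000 28.558 0.000
      vertex 4.299 28.558 0.000
      vertex 0.000 0.000 0.000
    endloop
  endfacet
  facet normal 0.0000 0.0000 1.0000
    outer loop
      vertex 0.000 0.000 13.172
      vertex 13.369 0.000 13.172
      vertex 13.369 4.740 13.172
    endloop
  endfacet
  facet normal 0.0000 0.0000 1.0000
    outer loop
      vertex 0.000 0.000 13.172
      vertex 13.369 4.740 13.172
      vertex 4.299 4.740 13.172
    endloop
  endfacet
  facet normal 0.0000 0.0000 1.0000
    outer loop
      vertex 0.000 0.000 13.172
      vertex 4.299 4.740 13.172
      vertex 4.299 28.558 13.172
    endloop
  endfacet
  facet normal 0.0000 0.0000 1.0000
    outer loop
      vertex 0.000 0.000 13.172
      vertex 4.299 28.558 13.172
      vertex 0.000 28.558 13.172
    endloop
  endfacet
  facet normal 0.0000 -1.0000 0.0000
    outer loop
      vertex 0.000 0.000 0.000
      vertex 13.369 0.000 0.000
      vertex 13.369 0.000 13.172
    endloop
  endfacet
  facet normal 0.0000 -1.0000 0.0000
    outer loop
      vertex 0.000 0.000 0.000
      vertex 13.369 0.000 13.172
      vertex 0.000 0.000 13.172
    endloop
  endfacet
  facet normal 1.0000 0.0000 0.0000
    outer loop
      vertex 13.369 0.000 0.000
      vertex 13.369 4.740 0.000
      vertex 13.369 4.740 13.172
    endloop
  endfacet
  facet normal 1.0000 0.0000 0.0000
    outer loop
      vertex 13.369 0.000 0.000
      vertex 13.369 4.740 13.172
      vertex 13.369 0.000 13.172
    endloop
  endfacet
  facet normal 0.0000 1.0000 0.0000
    outer loop
      vertex 13.369 4.740 0.000
      vertex 4.299 4.740 0.000
      vertex 4.299 4.740 13.172
    endloop
  endfacet
  facet normal 0.0000 1.0000 0.0000
    outer loop
      vertex 13.369 4.740 0.000
      vertex 4.299 4.740 13.172
      vertex 13.369 4.740 13.172
    endloop
  endfacet
  facet normal 1.0000 0.0000 0.0000
    outer loop
      vertex 4.299 4.740 0.000
      vertex 4.299 28.558 0.000
      vertex 4.299 28.558 13.172
    endloop
  endfacet
  facet normal 1.0000 0.0000 0.0000
    outer loop
      vertex 4.299 4.740 0.000
      vertex 4.299 28.558 13.172
      vertex 4.299 4.740 13.172
    endloop
  endfacet
  facet normal 0.0000 1.0000 0.0000
    outer loop
      vertex 4.299 28.558 0.000
      vertex 0.000 28.558 0.000
      vertex 0.000 28.558 13.172
    endloop
  endfacet
  facet normal 0.0000 1.0000 0.0000
    outer loop
      vertex 4.299 28.558 0.000
      vertex 0.000 28.558 13.172
      vertex 4.299 28.558 13.172
    endloop
  endfacet
  facet normal -1.0000 0.0000 0.0000
    outer loop
      vertex 0.000 28.558 0.000
      vertex 0.000 0.000 0.000
      vertex 0.000 0.000 13.172
    endloop
  endfacet
  facet normal -1.0000 0.0000 0.0000
    outer loop
      vertex 0.000 28.558 0.000
      vertex 0.000 0.000 13.172
      vertex 0.000 28.558 13.172
    endloop
  endfacet
endsolid part

The G0 Z moves step by Δz≈1.882 mm. Every layer's G1 loop is the same polygon, so the solid is a straight extrusion of it from z=0 to z≈13.2. Closing with flat bottom and top caps and triangulating gives 20 facets — an L-shaped prism: outer 13.4 × 28.6 mm, arm thicknesses ≈ 4.74 mm (horizontal) and 4.3 mm (vertical), extruded 13.2 mm in z.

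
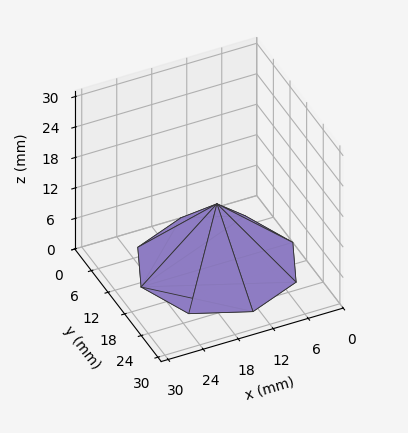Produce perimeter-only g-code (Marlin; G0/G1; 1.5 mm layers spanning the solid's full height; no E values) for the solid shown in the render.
Reading the render: the shape is a regular 8-sided pyramid, base circumscribed radius ≈ 13 mm, apex at z ≈ 12 mm (dimensions read to the nearest mm from the axis ticks). For the g-code, the solid's height is divided into equal slices at the stated Δz and each level perimeter traced with G1 moves after a G0 lift.

; perimeter-only toolpath
G21 ; units = mm
G90 ; absolute positioning
G28 ; home
; layer 1
G0 Z1.5
G0 X24.4 Y13.0
G1 X21.1 Y21.1
G1 X13.0 Y24.4
G1 X4.9 Y21.1
G1 X1.6 Y13.0
G1 X4.9 Y4.9
G1 X13.0 Y1.6
G1 X21.1 Y4.9
G1 X24.4 Y13.0
; layer 2
G0 Z3.0
G0 X22.8 Y13.0
G1 X19.9 Y19.9
G1 X13.0 Y22.8
G1 X6.1 Y19.9
G1 X3.2 Y13.0
G1 X6.1 Y6.1
G1 X13.0 Y3.2
G1 X19.9 Y6.1
G1 X22.8 Y13.0
; layer 3
G0 Z4.5
G0 X21.1 Y13.0
G1 X18.8 Y18.8
G1 X13.0 Y21.1
G1 X7.2 Y18.8
G1 X4.9 Y13.0
G1 X7.2 Y7.2
G1 X13.0 Y4.9
G1 X18.8 Y7.2
G1 X21.1 Y13.0
; layer 4
G0 Z6.0
G0 X19.5 Y13.0
G1 X17.6 Y17.6
G1 X13.0 Y19.5
G1 X8.4 Y17.6
G1 X6.5 Y13.0
G1 X8.4 Y8.4
G1 X13.0 Y6.5
G1 X17.6 Y8.4
G1 X19.5 Y13.0
; layer 5
G0 Z7.5
G0 X17.9 Y13.0
G1 X16.4 Y16.4
G1 X13.0 Y17.9
G1 X9.6 Y16.4
G1 X8.1 Y13.0
G1 X9.6 Y9.6
G1 X13.0 Y8.1
G1 X16.4 Y9.6
G1 X17.9 Y13.0
; layer 6
G0 Z9.0
G0 X16.2 Y13.0
G1 X15.3 Y15.3
G1 X13.0 Y16.2
G1 X10.7 Y15.3
G1 X9.8 Y13.0
G1 X10.7 Y10.7
G1 X13.0 Y9.8
G1 X15.3 Y10.7
G1 X16.2 Y13.0
; layer 7
G0 Z10.5
G0 X14.6 Y13.0
G1 X14.2 Y14.2
G1 X13.0 Y14.6
G1 X11.8 Y14.2
G1 X11.4 Y13.0
G1 X11.8 Y11.8
G1 X13.0 Y11.4
G1 X14.2 Y11.8
G1 X14.6 Y13.0
M2 ; end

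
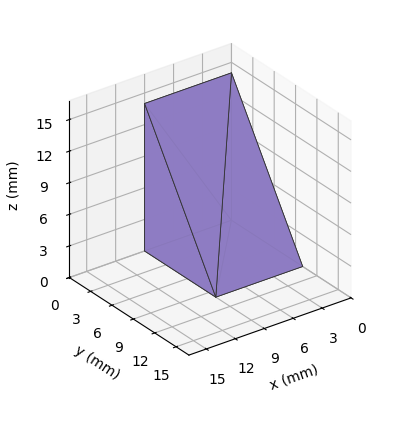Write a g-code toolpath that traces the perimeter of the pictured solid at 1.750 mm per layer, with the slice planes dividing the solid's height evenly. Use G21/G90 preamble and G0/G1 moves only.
Reading the render: the shape is a wedge (ramp): 9 × 10 mm base, rising to 14 mm along the y=0 edge and sloping linearly to z=0 at y=10 (dimensions read to the nearest mm from the axis ticks). For the g-code, the solid's height is divided into equal slices at the stated Δz and each level perimeter traced with G1 moves after a G0 lift.

; perimeter-only toolpath
G21 ; units = mm
G90 ; absolute positioning
G28 ; home
; layer 1
G0 Z1.750
G0 X0.000 Y0.000
G1 X9.000 Y0.000
G1 X9.000 Y8.750
G1 X0.000 Y8.750
G1 X0.000 Y0.000
; layer 2
G0 Z3.500
G0 X0.000 Y0.000
G1 X9.000 Y0.000
G1 X9.000 Y7.500
G1 X0.000 Y7.500
G1 X0.000 Y0.000
; layer 3
G0 Z5.250
G0 X0.000 Y0.000
G1 X9.000 Y0.000
G1 X9.000 Y6.250
G1 X0.000 Y6.250
G1 X0.000 Y0.000
; layer 4
G0 Z7.000
G0 X0.000 Y0.000
G1 X9.000 Y0.000
G1 X9.000 Y5.000
G1 X0.000 Y5.000
G1 X0.000 Y0.000
; layer 5
G0 Z8.750
G0 X0.000 Y0.000
G1 X9.000 Y0.000
G1 X9.000 Y3.750
G1 X0.000 Y3.750
G1 X0.000 Y0.000
; layer 6
G0 Z10.500
G0 X0.000 Y0.000
G1 X9.000 Y0.000
G1 X9.000 Y2.500
G1 X0.000 Y2.500
G1 X0.000 Y0.000
; layer 7
G0 Z12.250
G0 X0.000 Y0.000
G1 X9.000 Y0.000
G1 X9.000 Y1.250
G1 X0.000 Y1.250
G1 X0.000 Y0.000
M2 ; end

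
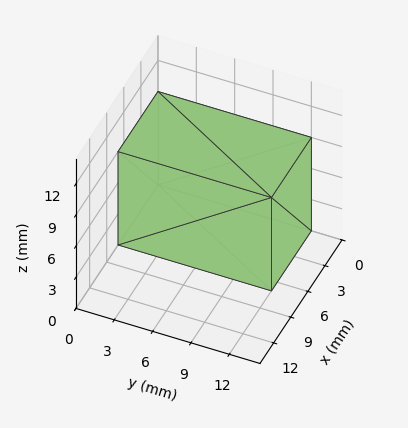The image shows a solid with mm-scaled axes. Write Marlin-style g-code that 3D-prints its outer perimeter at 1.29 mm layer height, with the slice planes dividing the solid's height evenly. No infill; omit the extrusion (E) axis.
Reading the render: the shape is a rectangular box, roughly 7 × 12 mm footprint and 9 mm tall (dimensions read to the nearest mm from the axis ticks). For the g-code, the solid's height is divided into equal slices at the stated Δz and each level perimeter traced with G1 moves after a G0 lift.

; perimeter-only toolpath
G21 ; units = mm
G90 ; absolute positioning
G28 ; home
; layer 1
G0 Z1.29
G0 X0.00 Y0.00
G1 X7.00 Y0.00
G1 X7.00 Y12.00
G1 X0.00 Y12.00
G1 X0.00 Y0.00
; layer 2
G0 Z2.57
G0 X0.00 Y0.00
G1 X7.00 Y0.00
G1 X7.00 Y12.00
G1 X0.00 Y12.00
G1 X0.00 Y0.00
; layer 3
G0 Z3.86
G0 X0.00 Y0.00
G1 X7.00 Y0.00
G1 X7.00 Y12.00
G1 X0.00 Y12.00
G1 X0.00 Y0.00
; layer 4
G0 Z5.14
G0 X0.00 Y0.00
G1 X7.00 Y0.00
G1 X7.00 Y12.00
G1 X0.00 Y12.00
G1 X0.00 Y0.00
; layer 5
G0 Z6.43
G0 X0.00 Y0.00
G1 X7.00 Y0.00
G1 X7.00 Y12.00
G1 X0.00 Y12.00
G1 X0.00 Y0.00
; layer 6
G0 Z7.71
G0 X0.00 Y0.00
G1 X7.00 Y0.00
G1 X7.00 Y12.00
G1 X0.00 Y12.00
G1 X0.00 Y0.00
; layer 7
G0 Z9.00
G0 X0.00 Y0.00
G1 X7.00 Y0.00
G1 X7.00 Y12.00
G1 X0.00 Y12.00
G1 X0.00 Y0.00
M2 ; end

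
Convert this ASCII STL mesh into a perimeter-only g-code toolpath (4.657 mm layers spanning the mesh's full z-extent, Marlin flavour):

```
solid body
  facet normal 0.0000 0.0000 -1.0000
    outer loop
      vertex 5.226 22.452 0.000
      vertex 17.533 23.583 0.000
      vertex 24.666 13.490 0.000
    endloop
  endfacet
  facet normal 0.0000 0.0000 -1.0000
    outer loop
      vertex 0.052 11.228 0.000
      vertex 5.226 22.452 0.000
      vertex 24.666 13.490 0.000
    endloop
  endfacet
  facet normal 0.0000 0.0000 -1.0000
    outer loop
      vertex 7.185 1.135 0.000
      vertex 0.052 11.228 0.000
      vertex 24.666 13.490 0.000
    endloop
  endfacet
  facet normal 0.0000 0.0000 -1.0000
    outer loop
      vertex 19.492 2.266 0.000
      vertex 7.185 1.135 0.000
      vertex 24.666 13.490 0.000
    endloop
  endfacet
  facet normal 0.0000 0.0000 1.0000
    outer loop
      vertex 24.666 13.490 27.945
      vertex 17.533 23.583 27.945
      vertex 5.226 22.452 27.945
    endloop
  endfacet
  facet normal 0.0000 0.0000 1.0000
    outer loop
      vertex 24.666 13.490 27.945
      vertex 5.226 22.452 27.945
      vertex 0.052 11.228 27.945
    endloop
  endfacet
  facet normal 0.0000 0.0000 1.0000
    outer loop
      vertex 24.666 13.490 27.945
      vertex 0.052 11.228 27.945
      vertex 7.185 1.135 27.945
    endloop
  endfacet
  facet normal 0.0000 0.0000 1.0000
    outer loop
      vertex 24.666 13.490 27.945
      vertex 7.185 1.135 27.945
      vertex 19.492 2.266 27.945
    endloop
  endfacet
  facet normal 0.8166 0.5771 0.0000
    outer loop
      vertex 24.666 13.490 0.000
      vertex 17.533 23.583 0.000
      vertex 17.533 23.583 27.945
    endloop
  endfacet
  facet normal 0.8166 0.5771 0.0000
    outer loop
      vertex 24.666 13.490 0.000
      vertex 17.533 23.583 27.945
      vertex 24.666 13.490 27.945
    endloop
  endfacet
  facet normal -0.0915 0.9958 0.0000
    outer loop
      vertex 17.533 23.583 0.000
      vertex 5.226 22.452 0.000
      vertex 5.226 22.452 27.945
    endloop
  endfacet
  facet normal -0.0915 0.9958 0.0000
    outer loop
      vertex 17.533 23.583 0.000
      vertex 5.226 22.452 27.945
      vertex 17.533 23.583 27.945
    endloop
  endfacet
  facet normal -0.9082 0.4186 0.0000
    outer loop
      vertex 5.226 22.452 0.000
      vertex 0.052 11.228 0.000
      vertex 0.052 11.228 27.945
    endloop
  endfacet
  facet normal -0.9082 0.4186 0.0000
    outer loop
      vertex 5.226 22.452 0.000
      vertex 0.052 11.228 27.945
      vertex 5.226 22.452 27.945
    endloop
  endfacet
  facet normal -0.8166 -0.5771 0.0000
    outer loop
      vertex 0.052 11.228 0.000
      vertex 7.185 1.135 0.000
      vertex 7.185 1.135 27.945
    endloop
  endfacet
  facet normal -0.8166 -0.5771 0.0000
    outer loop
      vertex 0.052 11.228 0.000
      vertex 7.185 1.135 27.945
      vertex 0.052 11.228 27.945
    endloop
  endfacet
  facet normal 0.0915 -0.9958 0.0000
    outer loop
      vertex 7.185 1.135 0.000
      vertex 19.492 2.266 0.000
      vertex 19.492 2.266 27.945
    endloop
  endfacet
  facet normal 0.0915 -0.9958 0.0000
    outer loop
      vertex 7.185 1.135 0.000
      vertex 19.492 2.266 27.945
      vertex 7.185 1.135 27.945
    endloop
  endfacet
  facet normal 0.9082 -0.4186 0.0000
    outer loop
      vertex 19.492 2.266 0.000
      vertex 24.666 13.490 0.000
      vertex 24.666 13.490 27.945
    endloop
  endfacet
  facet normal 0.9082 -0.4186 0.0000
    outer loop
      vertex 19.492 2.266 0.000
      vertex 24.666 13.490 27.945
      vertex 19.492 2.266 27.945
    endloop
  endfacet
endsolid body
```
; perimeter-only toolpath
G21 ; units = mm
G90 ; absolute positioning
G28 ; home
; layer 1
G0 Z4.657
G0 X24.666 Y13.490
G1 X17.533 Y23.583
G1 X5.226 Y22.452
G1 X0.052 Y11.228
G1 X7.185 Y1.135
G1 X19.492 Y2.266
G1 X24.666 Y13.490
; layer 2
G0 Z9.315
G0 X24.666 Y13.490
G1 X17.533 Y23.583
G1 X5.226 Y22.452
G1 X0.052 Y11.228
G1 X7.185 Y1.135
G1 X19.492 Y2.266
G1 X24.666 Y13.490
; layer 3
G0 Z13.973
G0 X24.666 Y13.490
G1 X17.533 Y23.583
G1 X5.226 Y22.452
G1 X0.052 Y11.228
G1 X7.185 Y1.135
G1 X19.492 Y2.266
G1 X24.666 Y13.490
; layer 4
G0 Z18.630
G0 X24.666 Y13.490
G1 X17.533 Y23.583
G1 X5.226 Y22.452
G1 X0.052 Y11.228
G1 X7.185 Y1.135
G1 X19.492 Y2.266
G1 X24.666 Y13.490
; layer 5
G0 Z23.287
G0 X24.666 Y13.490
G1 X17.533 Y23.583
G1 X5.226 Y22.452
G1 X0.052 Y11.228
G1 X7.185 Y1.135
G1 X19.492 Y2.266
G1 X24.666 Y13.490
; layer 6
G0 Z27.945
G0 X24.666 Y13.490
G1 X17.533 Y23.583
G1 X5.226 Y22.452
G1 X0.052 Y11.228
G1 X7.185 Y1.135
G1 X19.492 Y2.266
G1 X24.666 Y13.490
M2 ; end

The solid is a regular 6-sided prism (a cylinder approximated with 6 flat sides), circumscribed radius ≈ 12.4 mm, height ≈ 27.9 mm. Slicing at Δz = 4.657 mm — 6 equal slices spanning the solid's height, so layer i sits at z = i·h/6 — gives 6 non-empty perimeters. Each is a 6-segment closed polygon; G0 lifts to the layer z and rapids to the start vertex, then G1 traces the edges.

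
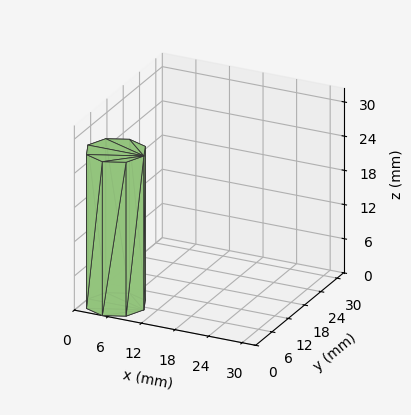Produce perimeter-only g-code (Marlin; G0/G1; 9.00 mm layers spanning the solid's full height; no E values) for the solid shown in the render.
Reading the render: the shape is a regular 8-sided prism (a cylinder approximated with 8 flat sides), circumscribed radius ≈ 5 mm, height ≈ 27 mm (dimensions read to the nearest mm from the axis ticks). For the g-code, the solid's height is divided into equal slices at the stated Δz and each level perimeter traced with G1 moves after a G0 lift.

; perimeter-only toolpath
G21 ; units = mm
G90 ; absolute positioning
G28 ; home
; layer 1
G0 Z9.00
G0 X10.00 Y5.00
G1 X8.54 Y8.54
G1 X5.00 Y10.00
G1 X1.46 Y8.54
G1 X0.00 Y5.00
G1 X1.46 Y1.46
G1 X5.00 Y0.00
G1 X8.54 Y1.46
G1 X10.00 Y5.00
; layer 2
G0 Z18.00
G0 X10.00 Y5.00
G1 X8.54 Y8.54
G1 X5.00 Y10.00
G1 X1.46 Y8.54
G1 X0.00 Y5.00
G1 X1.46 Y1.46
G1 X5.00 Y0.00
G1 X8.54 Y1.46
G1 X10.00 Y5.00
; layer 3
G0 Z27.00
G0 X10.00 Y5.00
G1 X8.54 Y8.54
G1 X5.00 Y10.00
G1 X1.46 Y8.54
G1 X0.00 Y5.00
G1 X1.46 Y1.46
G1 X5.00 Y0.00
G1 X8.54 Y1.46
G1 X10.00 Y5.00
M2 ; end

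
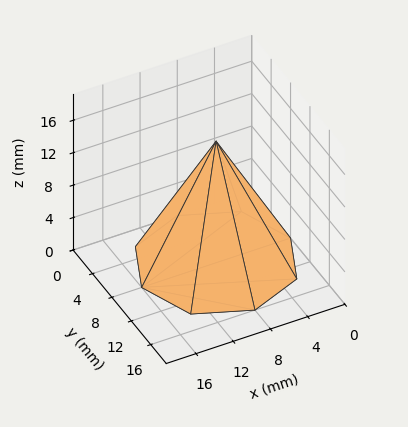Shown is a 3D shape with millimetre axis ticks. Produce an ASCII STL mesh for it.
Reading the render: the shape is a regular 8-sided pyramid, base circumscribed radius ≈ 8 mm, apex at z ≈ 15 mm (dimensions read to the nearest mm from the axis ticks). For the STL, each face is triangulated and given an outward normal.

solid part
  facet normal 0.0000 0.0000 -1.0000
    outer loop
      vertex 8.0 16.0 0.0
      vertex 13.7 13.7 0.0
      vertex 16.0 8.0 0.0
    endloop
  endfacet
  facet normal 0.0000 0.0000 -1.0000
    outer loop
      vertex 2.3 13.7 0.0
      vertex 8.0 16.0 0.0
      vertex 16.0 8.0 0.0
    endloop
  endfacet
  facet normal 0.0000 0.0000 -1.0000
    outer loop
      vertex 0.0 8.0 0.0
      vertex 2.3 13.7 0.0
      vertex 16.0 8.0 0.0
    endloop
  endfacet
  facet normal 0.0000 0.0000 -1.0000
    outer loop
      vertex 2.3 2.3 0.0
      vertex 0.0 8.0 0.0
      vertex 16.0 8.0 0.0
    endloop
  endfacet
  facet normal 0.0000 0.0000 -1.0000
    outer loop
      vertex 8.0 0.0 0.0
      vertex 2.3 2.3 0.0
      vertex 16.0 8.0 0.0
    endloop
  endfacet
  facet normal 0.0000 0.0000 -1.0000
    outer loop
      vertex 13.7 2.3 0.0
      vertex 8.0 0.0 0.0
      vertex 16.0 8.0 0.0
    endloop
  endfacet
  facet normal 0.8312 0.3354 0.4433
    outer loop
      vertex 16.0 8.0 0.0
      vertex 13.7 13.7 0.0
      vertex 8.0 8.0 15.0
    endloop
  endfacet
  facet normal 0.3354 0.8312 0.4433
    outer loop
      vertex 13.7 13.7 0.0
      vertex 8.0 16.0 0.0
      vertex 8.0 8.0 15.0
    endloop
  endfacet
  facet normal -0.3354 0.8312 0.4433
    outer loop
      vertex 8.0 16.0 0.0
      vertex 2.3 13.7 0.0
      vertex 8.0 8.0 15.0
    endloop
  endfacet
  facet normal -0.8312 0.3354 0.4433
    outer loop
      vertex 2.3 13.7 0.0
      vertex 0.0 8.0 0.0
      vertex 8.0 8.0 15.0
    endloop
  endfacet
  facet normal -0.8312 -0.3354 0.4433
    outer loop
      vertex 0.0 8.0 0.0
      vertex 2.3 2.3 0.0
      vertex 8.0 8.0 15.0
    endloop
  endfacet
  facet normal -0.3354 -0.8312 0.4433
    outer loop
      vertex 2.3 2.3 0.0
      vertex 8.0 0.0 0.0
      vertex 8.0 8.0 15.0
    endloop
  endfacet
  facet normal 0.3354 -0.8312 0.4433
    outer loop
      vertex 8.0 0.0 0.0
      vertex 13.7 2.3 0.0
      vertex 8.0 8.0 15.0
    endloop
  endfacet
  facet normal 0.8312 -0.3354 0.4433
    outer loop
      vertex 13.7 2.3 0.0
      vertex 16.0 8.0 0.0
      vertex 8.0 8.0 15.0
    endloop
  endfacet
endsolid part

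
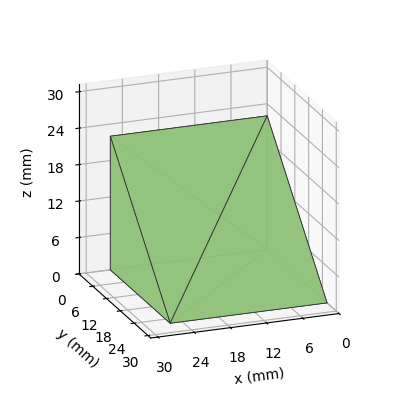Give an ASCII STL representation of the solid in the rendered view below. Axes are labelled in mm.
Reading the render: the shape is a wedge (ramp): 26 × 26 mm base, rising to 22 mm along the y=0 edge and sloping linearly to z=0 at y=26 (dimensions read to the nearest mm from the axis ticks). For the STL, each face is triangulated and given an outward normal.

solid part
  facet normal 0.0000 0.0000 -1.0000
    outer loop
      vertex 26.000 26.000 0.000
      vertex 26.000 0.000 0.000
      vertex 0.000 0.000 0.000
    endloop
  endfacet
  facet normal 0.0000 0.0000 -1.0000
    outer loop
      vertex 0.000 26.000 0.000
      vertex 26.000 26.000 0.000
      vertex 0.000 0.000 0.000
    endloop
  endfacet
  facet normal 0.0000 -1.0000 0.0000
    outer loop
      vertex 0.000 0.000 0.000
      vertex 26.000 0.000 0.000
      vertex 26.000 0.000 22.000
    endloop
  endfacet
  facet normal 0.0000 -1.0000 0.0000
    outer loop
      vertex 0.000 0.000 0.000
      vertex 26.000 0.000 22.000
      vertex 0.000 0.000 22.000
    endloop
  endfacet
  facet normal 0.0000 0.6459 0.7634
    outer loop
      vertex 0.000 0.000 22.000
      vertex 26.000 0.000 22.000
      vertex 26.000 26.000 0.000
    endloop
  endfacet
  facet normal 0.0000 0.6459 0.7634
    outer loop
      vertex 0.000 0.000 22.000
      vertex 26.000 26.000 0.000
      vertex 0.000 26.000 0.000
    endloop
  endfacet
  facet normal -1.0000 0.0000 0.0000
    outer loop
      vertex 0.000 0.000 22.000
      vertex 0.000 26.000 0.000
      vertex 0.000 0.000 0.000
    endloop
  endfacet
  facet normal 1.0000 0.0000 0.0000
    outer loop
      vertex 26.000 0.000 0.000
      vertex 26.000 26.000 0.000
      vertex 26.000 0.000 22.000
    endloop
  endfacet
endsolid part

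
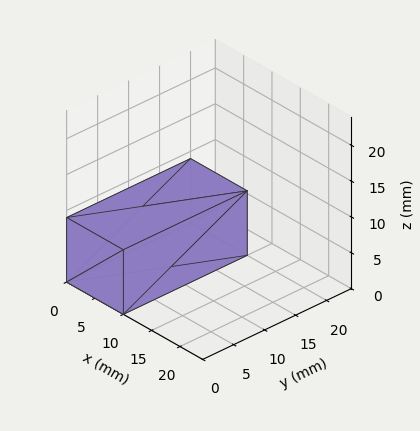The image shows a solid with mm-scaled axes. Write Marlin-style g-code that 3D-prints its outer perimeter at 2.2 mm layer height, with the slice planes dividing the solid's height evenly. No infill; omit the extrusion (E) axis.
Reading the render: the shape is a rectangular box, roughly 10 × 20 mm footprint and 9 mm tall (dimensions read to the nearest mm from the axis ticks). For the g-code, the solid's height is divided into equal slices at the stated Δz and each level perimeter traced with G1 moves after a G0 lift.

; perimeter-only toolpath
G21 ; units = mm
G90 ; absolute positioning
G28 ; home
; layer 1
G0 Z2.2
G0 X0.0 Y0.0
G1 X10.0 Y0.0
G1 X10.0 Y20.0
G1 X0.0 Y20.0
G1 X0.0 Y0.0
; layer 2
G0 Z4.5
G0 X0.0 Y0.0
G1 X10.0 Y0.0
G1 X10.0 Y20.0
G1 X0.0 Y20.0
G1 X0.0 Y0.0
; layer 3
G0 Z6.8
G0 X0.0 Y0.0
G1 X10.0 Y0.0
G1 X10.0 Y20.0
G1 X0.0 Y20.0
G1 X0.0 Y0.0
; layer 4
G0 Z9.0
G0 X0.0 Y0.0
G1 X10.0 Y0.0
G1 X10.0 Y20.0
G1 X0.0 Y20.0
G1 X0.0 Y0.0
M2 ; end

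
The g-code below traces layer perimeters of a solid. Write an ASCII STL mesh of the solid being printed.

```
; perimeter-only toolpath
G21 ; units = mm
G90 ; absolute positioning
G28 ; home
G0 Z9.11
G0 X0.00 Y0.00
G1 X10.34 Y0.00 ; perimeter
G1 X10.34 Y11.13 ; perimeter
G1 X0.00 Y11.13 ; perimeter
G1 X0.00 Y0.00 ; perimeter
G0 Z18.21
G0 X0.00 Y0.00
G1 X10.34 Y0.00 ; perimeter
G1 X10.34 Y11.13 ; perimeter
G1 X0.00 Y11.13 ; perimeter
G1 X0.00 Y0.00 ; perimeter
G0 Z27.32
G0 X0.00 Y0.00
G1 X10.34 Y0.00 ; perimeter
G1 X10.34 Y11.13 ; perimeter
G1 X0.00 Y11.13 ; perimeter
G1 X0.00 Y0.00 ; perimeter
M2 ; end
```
solid part
  facet normal 0.0000 0.0000 -1.0000
    outer loop
      vertex 10.34 11.13 0.00
      vertex 10.34 0.00 0.00
      vertex 0.00 0.00 0.00
    endloop
  endfacet
  facet normal 0.0000 0.0000 -1.0000
    outer loop
      vertex 0.00 11.13 0.00
      vertex 10.34 11.13 0.00
      vertex 0.00 0.00 0.00
    endloop
  endfacet
  facet normal 0.0000 0.0000 1.0000
    outer loop
      vertex 0.00 0.00 27.32
      vertex 10.34 0.00 27.32
      vertex 10.34 11.13 27.32
    endloop
  endfacet
  facet normal 0.0000 0.0000 1.0000
    outer loop
      vertex 0.00 0.00 27.32
      vertex 10.34 11.13 27.32
      vertex 0.00 11.13 27.32
    endloop
  endfacet
  facet normal 0.0000 -1.0000 0.0000
    outer loop
      vertex 0.00 0.00 0.00
      vertex 10.34 0.00 0.00
      vertex 10.34 0.00 27.32
    endloop
  endfacet
  facet normal 0.0000 -1.0000 0.0000
    outer loop
      vertex 0.00 0.00 0.00
      vertex 10.34 0.00 27.32
      vertex 0.00 0.00 27.32
    endloop
  endfacet
  facet normal 0.0000 1.0000 0.0000
    outer loop
      vertex 10.34 11.13 27.32
      vertex 10.34 11.13 0.00
      vertex 0.00 11.13 0.00
    endloop
  endfacet
  facet normal 0.0000 1.0000 0.0000
    outer loop
      vertex 0.00 11.13 27.32
      vertex 10.34 11.13 27.32
      vertex 0.00 11.13 0.00
    endloop
  endfacet
  facet normal -1.0000 0.0000 0.0000
    outer loop
      vertex 0.00 11.13 27.32
      vertex 0.00 11.13 0.00
      vertex 0.00 0.00 0.00
    endloop
  endfacet
  facet normal -1.0000 0.0000 0.0000
    outer loop
      vertex 0.00 0.00 27.32
      vertex 0.00 11.13 27.32
      vertex 0.00 0.00 0.00
    endloop
  endfacet
  facet normal 1.0000 0.0000 0.0000
    outer loop
      vertex 10.34 0.00 0.00
      vertex 10.34 11.13 0.00
      vertex 10.34 11.13 27.32
    endloop
  endfacet
  facet normal 1.0000 0.0000 0.0000
    outer loop
      vertex 10.34 0.00 0.00
      vertex 10.34 11.13 27.32
      vertex 10.34 0.00 27.32
    endloop
  endfacet
endsolid part

The G0 Z moves step by Δz≈9.11 mm. Every layer's G1 loop is the same polygon, so the solid is a straight extrusion of it from z=0 to z≈27.3. Closing with flat bottom and top caps and triangulating gives 12 facets — a rectangular box, roughly 10.3 × 11.1 mm footprint and 27.3 mm tall.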